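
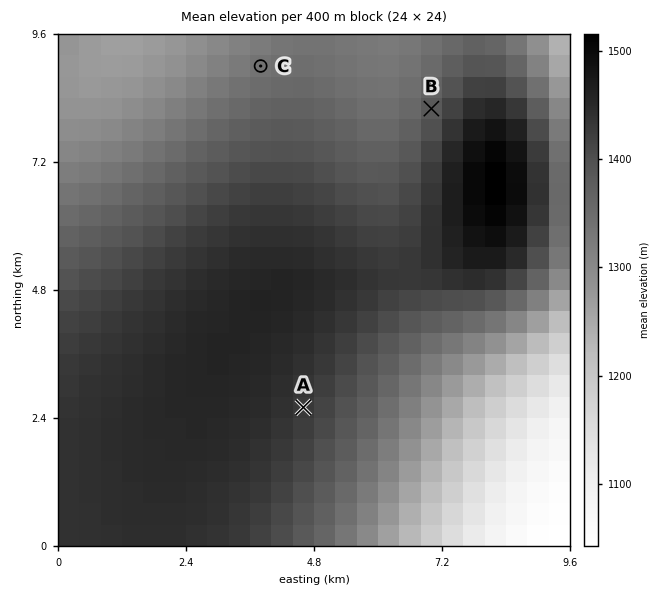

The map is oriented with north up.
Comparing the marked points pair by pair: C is below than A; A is above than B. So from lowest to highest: C B A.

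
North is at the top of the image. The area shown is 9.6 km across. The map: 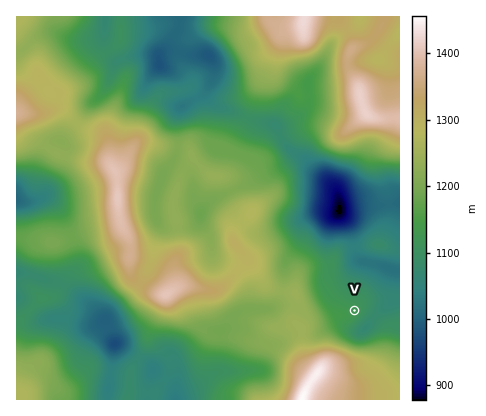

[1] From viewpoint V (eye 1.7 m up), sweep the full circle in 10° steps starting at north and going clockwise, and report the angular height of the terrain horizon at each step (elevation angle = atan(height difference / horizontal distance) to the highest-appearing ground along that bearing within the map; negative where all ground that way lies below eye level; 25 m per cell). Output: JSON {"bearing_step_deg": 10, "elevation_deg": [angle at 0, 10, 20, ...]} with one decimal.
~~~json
{"bearing_step_deg": 10, "elevation_deg": [3.1, 3.2, -1.4, -1.7, -2.4, -3.2, -3.4, -3.0, -3.0, -2.4, -1.6, -1.3, -0.3, 2.4, 4.1, 5.5, 6.7, 7.7, 8.8, 10.2, 11.2, 11.6, 9.3, 6.6, 5.2, 5.7, 5.7, 5.4, 5.0, 4.5, 3.6, 2.5, 2.1, 1.0, 1.3, 2.4]}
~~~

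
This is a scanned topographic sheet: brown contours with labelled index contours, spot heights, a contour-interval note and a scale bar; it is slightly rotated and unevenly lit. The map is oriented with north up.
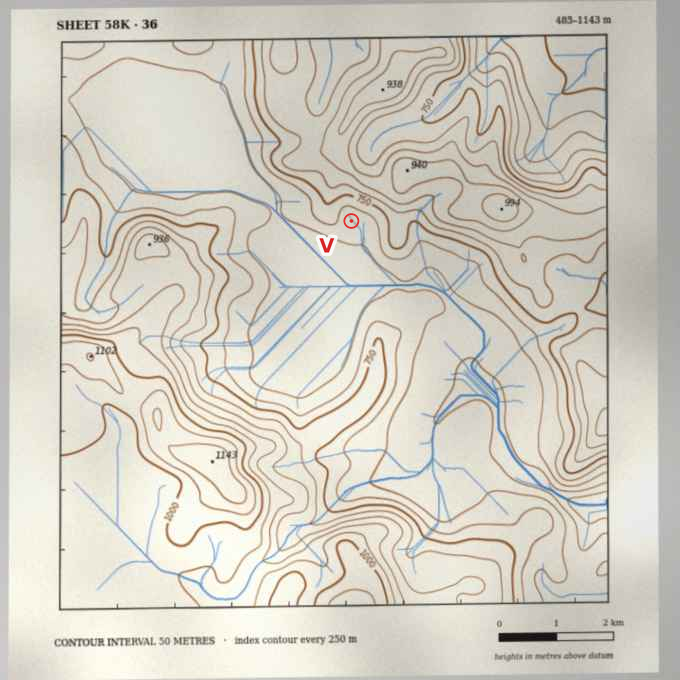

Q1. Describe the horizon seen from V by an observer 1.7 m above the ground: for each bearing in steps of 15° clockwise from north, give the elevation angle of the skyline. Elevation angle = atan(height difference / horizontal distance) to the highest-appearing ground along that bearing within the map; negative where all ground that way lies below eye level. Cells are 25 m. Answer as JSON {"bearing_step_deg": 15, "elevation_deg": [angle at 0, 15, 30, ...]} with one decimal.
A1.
{"bearing_step_deg": 15, "elevation_deg": [12.8, 15.0, 15.3, 14.5, 13.7, 10.1, 7.4, 7.1, 5.7, 1.7, 0.4, 2.0, 3.6, 2.9, 5.7, 5.2, 4.5, 4.4, 6.2, 7.9, 8.5, 9.3, 11.0, 11.0]}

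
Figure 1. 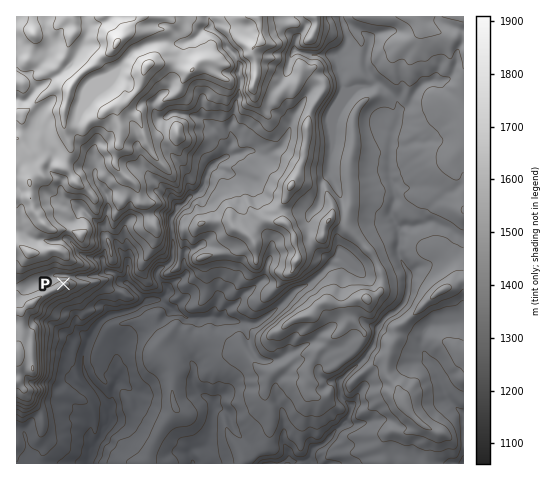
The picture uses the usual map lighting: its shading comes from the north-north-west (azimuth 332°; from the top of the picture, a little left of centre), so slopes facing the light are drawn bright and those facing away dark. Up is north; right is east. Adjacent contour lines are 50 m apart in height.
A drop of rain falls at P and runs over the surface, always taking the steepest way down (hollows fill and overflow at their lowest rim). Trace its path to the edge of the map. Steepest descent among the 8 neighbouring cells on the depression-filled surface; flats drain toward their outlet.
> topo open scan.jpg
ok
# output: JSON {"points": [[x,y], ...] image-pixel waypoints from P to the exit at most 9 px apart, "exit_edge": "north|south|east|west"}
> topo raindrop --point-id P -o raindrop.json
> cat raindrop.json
{"points": [[63, 284], [64, 276], [74, 277], [83, 277], [92, 276], [102, 274], [111, 272], [119, 279], [127, 284], [137, 292], [145, 301], [136, 308], [126, 312], [117, 314], [108, 316], [98, 323], [92, 333], [88, 342], [84, 351], [83, 361], [84, 370], [88, 379], [96, 389], [103, 398], [109, 407], [110, 417], [106, 426], [102, 435], [95, 445], [92, 454], [88, 463]], "exit_edge": "south"}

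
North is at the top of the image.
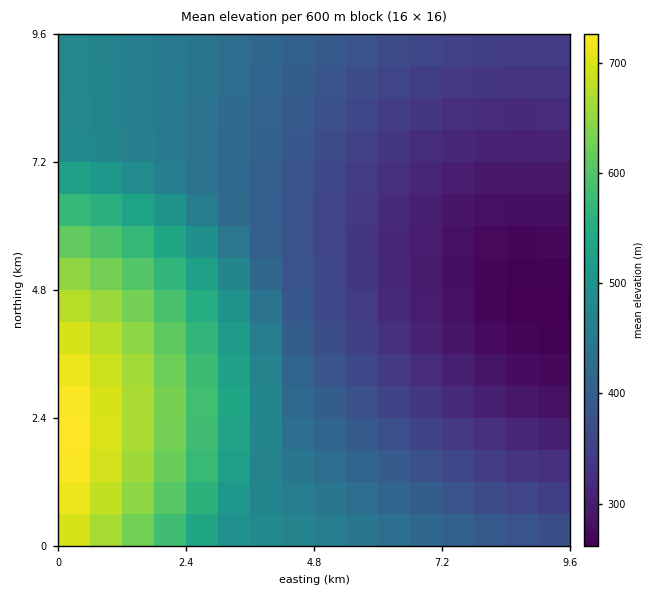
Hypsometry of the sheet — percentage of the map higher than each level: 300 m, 87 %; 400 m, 51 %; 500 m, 24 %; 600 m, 13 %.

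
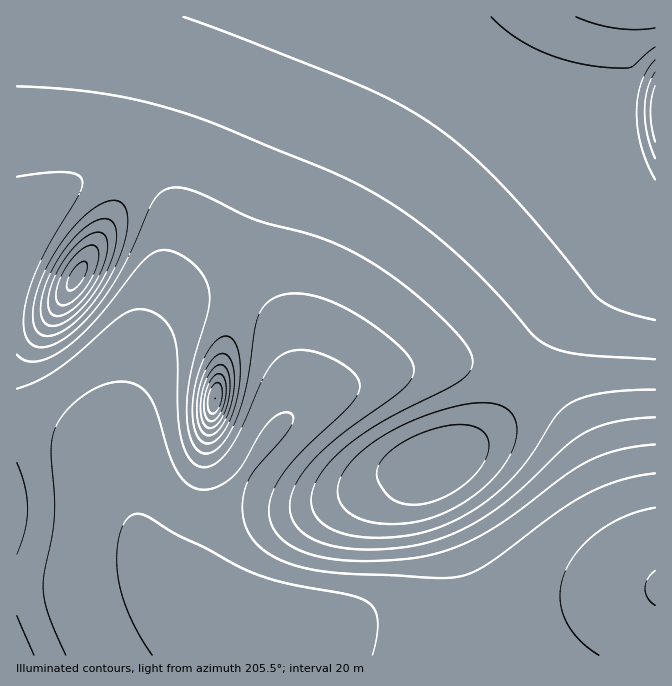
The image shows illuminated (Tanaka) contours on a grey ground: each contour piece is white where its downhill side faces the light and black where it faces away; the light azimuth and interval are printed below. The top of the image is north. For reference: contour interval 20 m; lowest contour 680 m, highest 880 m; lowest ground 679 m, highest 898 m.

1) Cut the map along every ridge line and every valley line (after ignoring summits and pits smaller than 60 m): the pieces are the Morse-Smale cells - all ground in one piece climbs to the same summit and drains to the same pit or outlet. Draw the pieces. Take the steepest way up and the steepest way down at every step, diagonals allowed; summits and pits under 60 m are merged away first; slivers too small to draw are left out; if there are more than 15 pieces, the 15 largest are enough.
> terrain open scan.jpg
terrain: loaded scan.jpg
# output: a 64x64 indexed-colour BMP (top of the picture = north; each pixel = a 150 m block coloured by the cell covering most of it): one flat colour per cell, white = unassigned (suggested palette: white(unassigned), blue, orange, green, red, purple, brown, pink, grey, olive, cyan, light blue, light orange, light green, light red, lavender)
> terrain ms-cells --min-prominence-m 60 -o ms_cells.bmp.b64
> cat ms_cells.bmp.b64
<image width="64" height="64" href="data:image/bmp;base64,Qk12CAAAAAAAAHYAAAAoAAAAQAAAAEAAAAABAAQAAAAAAAAIAAATCwAAEwsAABAAAAAAAAAA////ALR3HwAOf/8ALKAsACgn1gC9Z5QAS1aMAMJ34wB/f38AIr28AM++FwDox64AeLv/AIrfmACWmP8A1bDFABERERERERERERERERERERERERERERERERERERERERERERERERERERERERERERERERERERERERERERERERERERERERERERERERERERERERERERERERERERERERERERERERERERERERERERERERERERERERERERERERERERERERERERERERERERERERERERERERERERERERERERERERERERERERERERERERERERERERERERERERERERERERERERERERERERERERERExEREREREREREREREREREREREREREREREREREREREREzEREREREREREREREREREREREREREREREREREREREREzMREREREREREREREREREREREREREREREREREREREREzMxEREREREREREREREREREREREREREREREREREREREzMzERERERERERERERERERERERERERERERERERERERETMzMRERERERERERERERERERERERERERERERERERERETMzMzERERERERERERERERERERERERERERERERERERERMzMzMxEREREREREREREREREREREREREREREREREREREzMzMzEREREREREREREREREREREREREREREREREREREzMzMzMxERERERERERERERERERERERERERERERERERETMzMzMzMRERERERERERERERERERERERERERERERERESMzMzMzMxERERERERERERERERERERERERERERERERERIzMzMzMzMRERERERERERERERERERERERERERERERERIjMzMzMzMzERERERERERERERERERERERERERERERERIiMzMzMzMzMRERERERERERERERERERERERERERERESIiIzMzMzMzMzEREREREREREREREREREREREREREREiIiIjMzMzMzMzMxEREREREREREREREREREREREREiIiIiIiMzMzMzMzMzMRERERERERERERERERERERERESIiIiIiIzMzMzMzMzMzERERERERERERERERERERERERIiIiIiIjMzMzMzMzMzMREREREREREREREREREREREREiIiIiIiMzMzMzMzMzMxERERERERERERERERERERERESIiIiIiIzMzMzMzMzMzERERERERERERERERERERERERIiIiIiIiMzMzMzMzMzMREREREREREREREREREREREREiIiIiIiIzMzMzMzMzMxERERERERERERERERERERERESIiIiIiIhMzMzMzMzMxERERERERERERERERERERERERIiIiIiIiEzMzMzMzMzEREREREREREREREREREREREREiIiIiIiIhMzMzMzMzMRERERERERERERERERERERERESIiIiIiIiEzMzMzMzMRERERERERERERERERERERERERIiIiIiIiIRMzMzMzMREREREREREREREREREREREREREiIiIiIiIiERMzMzMRERERERERERERERERERERERERESIiIiIiIiIRERERERERERERERERERERERERERERERERIiIiIiIiIhEREREREREREREREREREREREREREREREREiIiIiIiIiIRERERERERERERERERERERERERERERERESIiIiIiIiIhERERERERERERERERERERERERERERERERIiIiIiIiIiERERERERERERERERERERERERERERERERESIiIiIiIiIREREREREREREREREREREREREREREREREREiIiIiIiIhERERERERERERERERERERERERERERERERESIiIiIiIiEREREREREREREREREREREREREREREREREREiIiIiIiIRERERERERERERERERERERERERERERERERERIiIiIiIhERERERERERERERERERERERERERERERERERESIiIiIiEREREREREREREREREREREREREREREREREREREiIiIiEREREREREREREREREREREREREREREREREREREREiIiERERERERERERERERERERERERERERERERERERERERERERERERERERERERERERERERERERERERERERERERERERERERERERERERERERERERERERERERERERERERERERERERERERERERERERERERERERERERERERERERERERERERERERERERERERERERERERERERERERERERERERERERERERERERERERERERERERERERERERERERERERERERERERERERERERERERERERERERERERERERERERERERERERERERERERERERERERERERERERERERERERERERERERERERERERERERERERERERERERERERERERERERERERERERERERERERERERERERERERERERERERERERERERERERERERERERERERERERERERERERERERERERERERERERERERERERERERERERERERERERERERERERERERERERERERERERERERERERERERERERERERERERERERERERERERERERERERERERERERERERERERERERERERERERERERERERERERERERERERERERERERERERERERERERERERERERERERERERERERERERERERERERERERERERERERERERERERERERER"/>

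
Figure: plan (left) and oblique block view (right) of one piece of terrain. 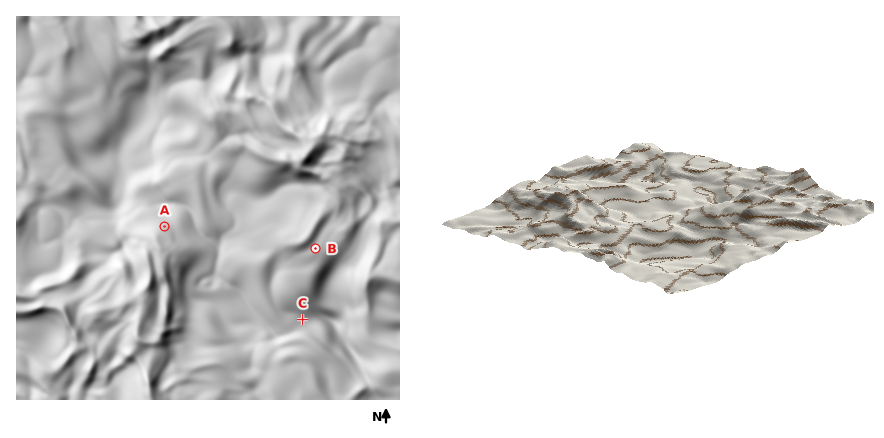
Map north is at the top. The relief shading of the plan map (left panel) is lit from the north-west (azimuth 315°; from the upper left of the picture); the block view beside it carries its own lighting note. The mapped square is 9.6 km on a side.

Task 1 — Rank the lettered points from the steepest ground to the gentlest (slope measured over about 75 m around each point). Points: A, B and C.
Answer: A C B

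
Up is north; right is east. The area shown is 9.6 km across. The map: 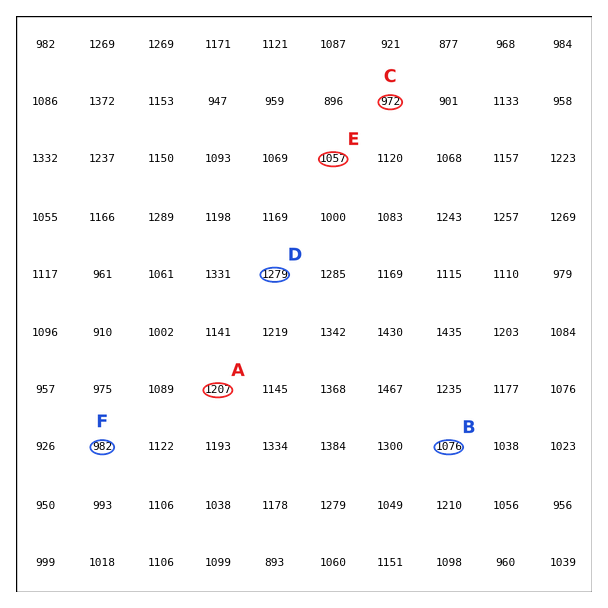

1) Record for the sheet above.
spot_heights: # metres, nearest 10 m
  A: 1210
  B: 1080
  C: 970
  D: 1280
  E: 1060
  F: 980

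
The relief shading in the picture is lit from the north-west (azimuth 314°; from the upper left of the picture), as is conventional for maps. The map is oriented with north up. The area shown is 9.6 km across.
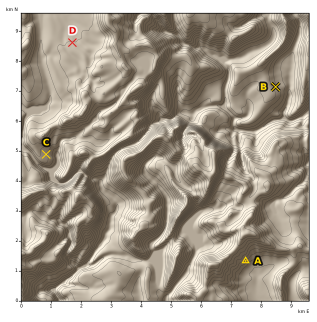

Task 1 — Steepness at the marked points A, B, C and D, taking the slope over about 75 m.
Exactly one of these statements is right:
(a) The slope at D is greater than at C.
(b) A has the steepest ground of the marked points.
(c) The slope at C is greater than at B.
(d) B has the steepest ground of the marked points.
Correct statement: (b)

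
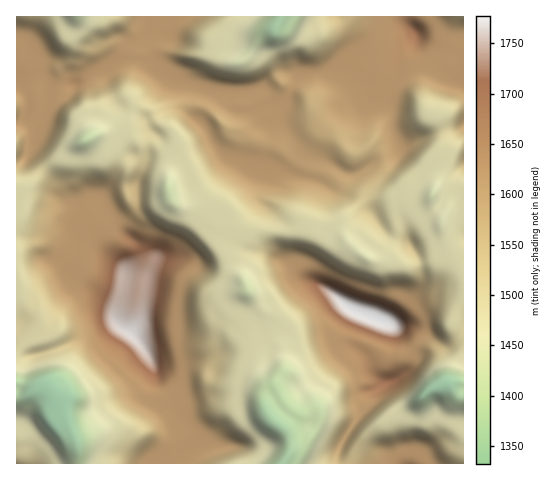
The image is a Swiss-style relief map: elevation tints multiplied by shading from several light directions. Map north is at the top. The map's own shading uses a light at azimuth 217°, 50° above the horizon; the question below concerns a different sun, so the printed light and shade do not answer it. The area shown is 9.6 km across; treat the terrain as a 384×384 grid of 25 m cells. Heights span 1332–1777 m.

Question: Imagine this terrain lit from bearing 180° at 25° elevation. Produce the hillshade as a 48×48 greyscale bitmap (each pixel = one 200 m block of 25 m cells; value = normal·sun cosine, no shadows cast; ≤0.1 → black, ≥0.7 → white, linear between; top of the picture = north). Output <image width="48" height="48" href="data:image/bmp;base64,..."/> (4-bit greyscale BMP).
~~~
<image width="48" height="48" href="data:image/bmp;base64,Qk32BAAAAAAAAHYAAAAoAAAAMAAAADAAAAABAAQAAAAAAIAEAAATCwAAEwsAABAAAAAAAAAAAAAAABEREQAiIiIAMzMzAERERABVVVUAZmZmAHd3dwCIiIgAmZmZAKqqqgC7u7sAzMzMAN3d3QDu7u4A////AGZmQ0VndkV4iImt/+qsuGRoqWVnd3h0RWZmNFZndkRniImbzLmamHVWmnVUVmZVZndjJoh3dmRXiIiHZVZUaJdUWqYyIiIlZ4dCV5qYh4iIiIhlMkUzaYhlN7pUMhE1Z2U1eJqpmry5iIdTNXVHmYh2Vb24ZkRWZjNXiIiZrNypiIdlZ3aKmZiHd5zsqFNFQzNoiHeJvLqYiId4iIipmrqpiJrf63MiI3d4mZmZqpmqiIZ4iIqpmqu6iIm+/9lDRryqq8usuprLmId4iIq6mJqruYiKzu65id7u3cvNuqzLmIiZmIq7mJm92ohlaM7u7c3//czbqry5iIiZmYmrupm9yZhmVYzv/Zms3cy6q7uXeHd3iImaupq7mZh4iIrNyod3isuazLl3eHd2eIiJmYqpiIiry5m6mZh3Z5mbzKh3eIdmeIiIiImYmbzu7KmWaIiJmJmruYiHiIZneIiIiJqZve7cuZh2Z3iJu6mZh3eIiHZ3iIiIibub3duXVGd4h3iay6mHd3eJiHeIh3eInNu8yoZCE2d5mHiau5h2eIeJmIiIh2aJvdvLhCEBNnd4mImrqYh2eIiJmJqYh3iay6umIAABREVniIq6mId3eIiJmazJiZqbuYdSAAABESRFeIq6iIh3d4iJqqu5iaqbmHUxAAEjM1VWeImZiIiHVWd4mphniaqph2UgEkV3eJd3iIdniIiGRFZmZ2Q3iJiFQzESVnmZmqiIiIdneIiGVWQzMyFYiIdjERFGiJmamXeIiHd3iIiHdlMxABR4iIh2VVaIiZmqh1eHiHZ4iIiIhkQgAUeIiJmpmIiZmaqod2eHiId4iIiIhlUiNXiIiKvLmZq7qqqHh3iJiId4h4iIdWZVV4iImry7u8zN3Kh3iId5mIdndmd3Znh3eJiJq8u83dzMzLmZiIh4mJhmVURVVniImYibzcu7zMuqqru7qYmYmcuFQzIiRleKqYms3KmZmZmYmau8y5mpit22REMzRmaZqYm8upiIiIiIh3mq3bmZiq3KdlVmZ3aJmIq6mIiHeIiHZmaJvMqYh3rMp1Rnd3eJiJu4d3d4iId2eId4mrypl5ibuYdnh3iZiKuXZ3iImHd3iamIh3mpq7iKuauYiImImsuGeImZmHd4mqqphkRom5iJqZu6mIiJvMl3mZmIiHeJqqqph1Vnd3iIrLqpmYibzJeKqZiIiIiJmZmZiHiIhoiIrezLqYm8ypiamIiIiIiImYiIiZq8y5iIi+7tuqvMupmYiIiHeJqZmIiIib3e7YiIiKzN3d26mYh1QzRneKqpmIiIic3cuoiIdmiazdyoiGQhAAAld4mYiIiIiaupiIiIdUVomqmIdTESMzIjRVVniIiIiZmIiIiHUzRWeIiIdlRXiHVCERI0eIiIiamIiIiFMzRVZ4iImpiImYZBESMzVniIibqYiHdkRmREVoiImqqYiIdCI1dlVWeIiamIh1REd1VDNHiIiby6mJmHVVeIdmd4iHaIZSI1dkVlM2iIib3bmau5dkeZhmZ4h0R3Uw=="/>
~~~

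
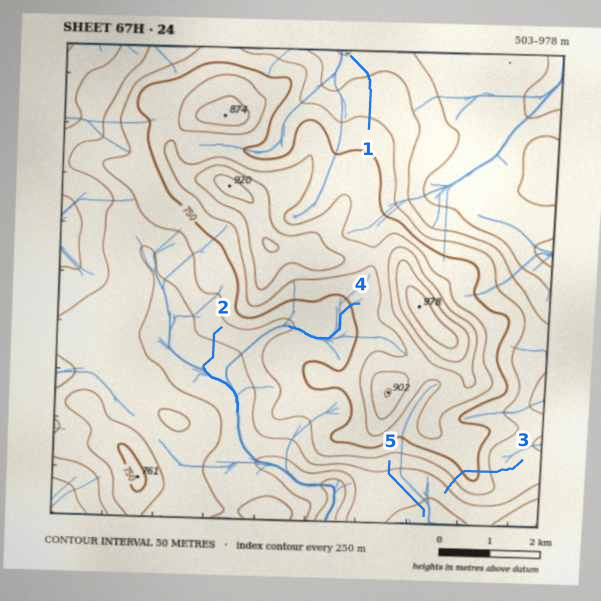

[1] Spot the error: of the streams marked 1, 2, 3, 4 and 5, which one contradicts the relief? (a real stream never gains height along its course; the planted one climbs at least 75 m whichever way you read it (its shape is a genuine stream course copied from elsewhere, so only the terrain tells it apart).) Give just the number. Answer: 3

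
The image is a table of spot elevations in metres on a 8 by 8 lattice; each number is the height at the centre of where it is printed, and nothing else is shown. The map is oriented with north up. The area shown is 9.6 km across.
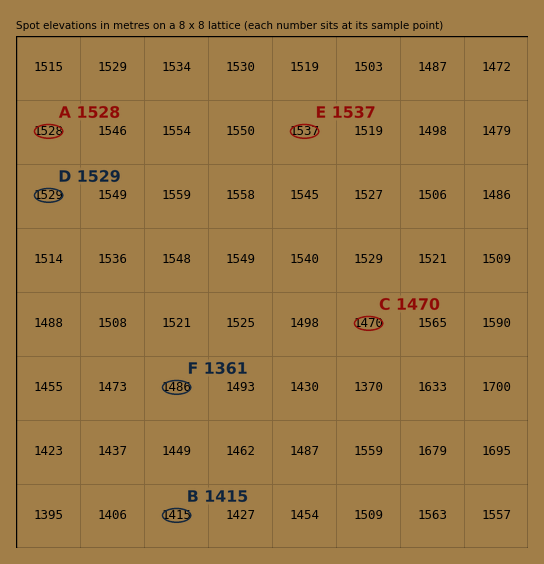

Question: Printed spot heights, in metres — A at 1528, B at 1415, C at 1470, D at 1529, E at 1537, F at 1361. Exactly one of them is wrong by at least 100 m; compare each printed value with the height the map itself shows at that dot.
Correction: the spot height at F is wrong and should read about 1486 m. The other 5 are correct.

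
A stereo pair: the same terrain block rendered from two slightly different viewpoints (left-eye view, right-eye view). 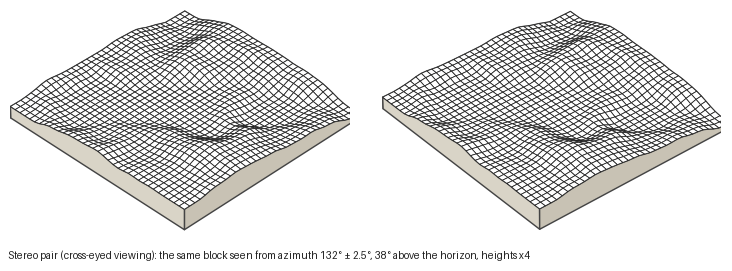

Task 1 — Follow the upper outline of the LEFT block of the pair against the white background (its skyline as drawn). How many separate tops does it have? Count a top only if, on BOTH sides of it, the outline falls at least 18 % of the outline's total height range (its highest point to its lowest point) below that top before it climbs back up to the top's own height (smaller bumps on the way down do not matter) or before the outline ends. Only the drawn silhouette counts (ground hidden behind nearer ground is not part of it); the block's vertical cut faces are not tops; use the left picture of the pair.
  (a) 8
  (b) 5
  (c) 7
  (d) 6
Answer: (b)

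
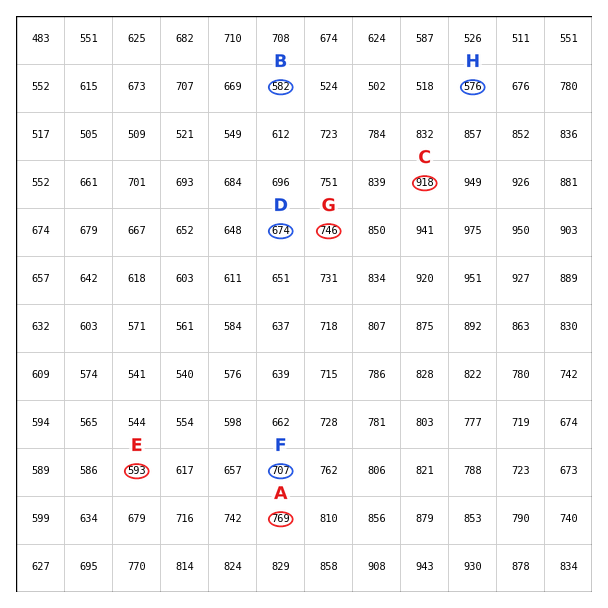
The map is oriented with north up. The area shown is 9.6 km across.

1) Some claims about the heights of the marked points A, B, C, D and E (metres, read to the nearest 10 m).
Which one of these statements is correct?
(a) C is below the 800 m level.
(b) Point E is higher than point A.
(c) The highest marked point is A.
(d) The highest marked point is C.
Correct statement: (d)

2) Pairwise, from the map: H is lower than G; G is higher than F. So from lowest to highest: H F G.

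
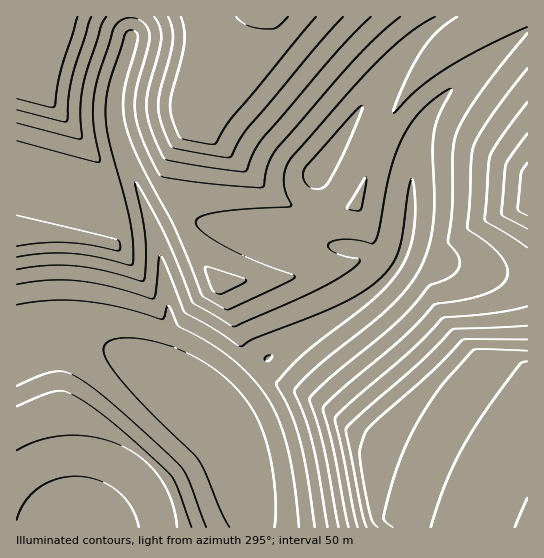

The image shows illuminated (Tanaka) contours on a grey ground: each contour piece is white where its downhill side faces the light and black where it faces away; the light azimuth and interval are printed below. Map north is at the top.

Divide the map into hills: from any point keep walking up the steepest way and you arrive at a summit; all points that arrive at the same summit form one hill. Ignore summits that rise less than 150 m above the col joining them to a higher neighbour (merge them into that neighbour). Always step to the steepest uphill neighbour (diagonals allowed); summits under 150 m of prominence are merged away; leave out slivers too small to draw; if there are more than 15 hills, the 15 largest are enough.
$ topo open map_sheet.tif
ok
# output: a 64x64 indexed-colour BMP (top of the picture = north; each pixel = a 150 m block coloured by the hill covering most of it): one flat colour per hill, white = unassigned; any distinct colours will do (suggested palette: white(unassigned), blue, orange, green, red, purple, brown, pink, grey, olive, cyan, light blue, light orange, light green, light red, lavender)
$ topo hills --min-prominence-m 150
<image width="64" height="64" href="data:image/bmp;base64,Qk12CAAAAAAAAHYAAAAoAAAAQAAAAEAAAAABAAQAAAAAAAAIAAATCwAAEwsAABAAAAAAAAAA////ALR3HwAOf/8ALKAsACgn1gC9Z5QAS1aMAMJ34wB/f38AIr28AM++FwDox64AeLv/AIrfmACWmP8A1bDFABEREREREREREREREREREREREREREREREREREREREREREREREREREREREREREREREREREREREREREREREREREREREREREREREREREREREREREREREREREREREREREREREREREREREREREREREREREREREREREREREREREREREREREREREREREREREREREREREREREREREREREREREREREREREREREREREREREREREREREREREREREREREREREREREREREREREREREREREREREREREREREREREREREREREREREREREREREREREREREREREREREREREREREREREREREREREREREREREREREREREREREREREREREREREREREREREREREREREREREREREREREREREREREREREREREREREREREREREREREREREREREREREREREREREREREREREREREREREREREREREREREREREREREREREREREREREREREREREREREREREREREREREREREREREREREREREREREREREREREREREREREREREREREREREREREREREREREREREREREREREREREREREREREREREREREREREREREREREREREREREREREREREREREREREiERERERERERERERERERERERERERERERERERERERERIiIhERERERERERERERERERERERERERERERERERERERIiIiIRERERERERERERERERERERERERERERERERERERIiIiIiERERERERERERERERERERERERERERERERERESIiIiIiIiEREREREREREREREREREREREREREREREREiIiIiIiIiIhEREREREREREREREREREREREREREREREiIiIiIiIiIiIRERERERERERERERERERERERERERERIiIiIiIiIiIiIiEREREREREREREREREREREiEREREiIiIiIiIiIiIiIiIiERERERERERERERERERESIiIiIiIiIiIiIiIiIiIiIiIiERERERERERERERERERIiIiIiIiIiIiIiIiIiIiIiIiIiEREREREREREREREREiIiIiIiIiIiIiIiIiIiIiIiIiIhERERERERERERERESIiIiIiIiIiIiIiIiIiIiIiIiIiIhERERERERERERERIiIiIiIiIiIiIiIiIiIiIiIiIiIiIREREREREREREREiIiIiIiIiIiIiIiIiIiIiIiIiIiIiIRERERERERERESIiIiIiIiIiIiIiIiIiIiIiIiIiIiIiERERERERERERIiIiIiIiIiIiIiIiIiIiIiIiIiIiIiIhEREREREREREiIiIiIiIiIiIiIiIiIiIiIiIiIiIiIhERERERERERESIiIiIiIiIiIiIiIiIiIiIiIiIiIiIhERERERERERERIiIiIiIiIiIiIiIiIiIiIiIiIiIiIhEREREREREREREiIiIiIiIiIiIiIiIiIiIiIiIiIRERERERERERERERESIiIiIiIiIiIiIiIiIiIiIiIiIRERERERERERERERERIiIiIiIiIiIiIiIiIiIiIiIiIhEREREREREREREREREiIiIiIiIiIiIiIiIiIiIiIiIiERERERERERERERERESIiIiIiIiIiIiIiIiIiIiIiIiIRERERERERERERERERIiIiIiIiIiIiIiIiIiIiIiIiIhEREREREREREREREREiIiIiIzMzMiIiIiIiIiIiIiIiERERERERERERERERESIiIzMzMzMyIiIiIiIiIiIiIiIRERERERERERERERERIzMzMzMzMzIiIiIiIiIiIiIiIhEREREREREREREREREzMzMzMzMzIiIiIiIiIiIiIiIhERERERERERERERERETMzMzMzMzMiIiIiIiIiIiIiIiIRERERERERERERERERMzMzMzMzMyIiIiIiIiIiIiIiIiEREREREREREREREREzMzMzMzMyIiIiIiIiIiIiIiIiIhERERERERERERERETMzMzMzMzIiIiIiIiIiIiIiIiIiERERERERERERERERMzMzMzMzMiIiIiIiIiIiIiIiIiIhEREREREREREREREzMzMzMzMiIiIiIiIiIiIiIiIiIiIRERERERERERERETMzMzMzMyIiIiIiIiIiIiIiIiIiIhERERERERERERERMzMzMzMzIiIiIiIiIiIiIiIiIiIiIREREREREREREREzMzMzMzMiIiIiIiIiIiIiIiIiIiIiERERERERERERETMzMzMzMyIiIiIiIiIiIiIiIiIiIiIhERERERERERERMzMzMzMzMiIiIiIiIiIiIiIiIiIiIiEREREREREREREzMzMzMzMyIiIiIiIiIiIiIiIiIiIiIhERERERERERETMzMzMzMzIiIiIiIiIiIiIiIiIiIiIiIRERERERERERMzMzMzMzMyIiIiIiIiIiIiIiIiIiIiIiEREREREREREzMzMzMzMzIiIiIiIiIiIiIiIiIiIiIiIRERERERERETMzMzMzMzMiIiIiIiIiIiIiIiIiIiIiIiERERERERERMzMzMzMzMyIiIiIiIiIiIiIiIiIiIiIiIhEREREREREzMzMzMzMzIiIiIiIiIiIiIiIiIiIiIiIiIhERERERETMzMzMzMzMiIiIiIiIiIiIiIiIiIiIiIiIiIRERERER"/>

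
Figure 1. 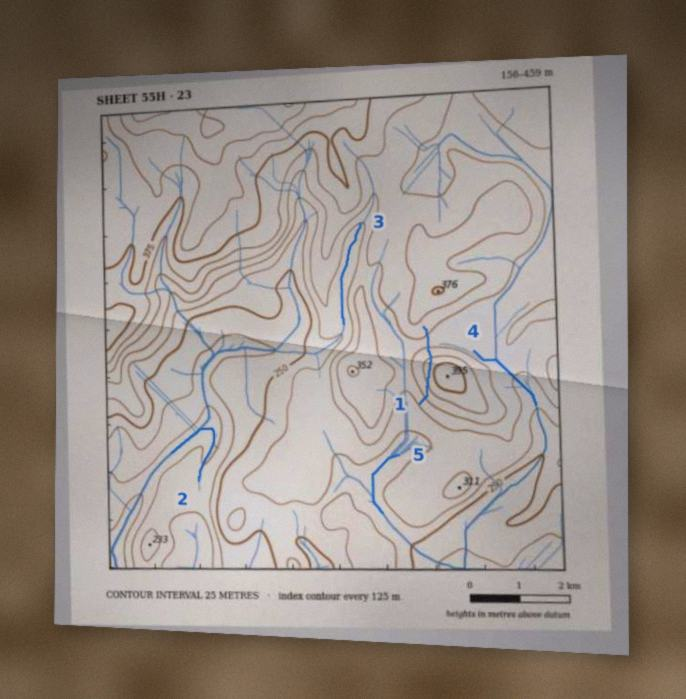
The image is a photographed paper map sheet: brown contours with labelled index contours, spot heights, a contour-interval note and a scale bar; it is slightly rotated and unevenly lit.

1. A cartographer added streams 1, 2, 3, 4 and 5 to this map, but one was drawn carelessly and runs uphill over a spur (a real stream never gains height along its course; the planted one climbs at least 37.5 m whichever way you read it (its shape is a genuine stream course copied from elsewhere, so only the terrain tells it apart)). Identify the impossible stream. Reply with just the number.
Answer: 1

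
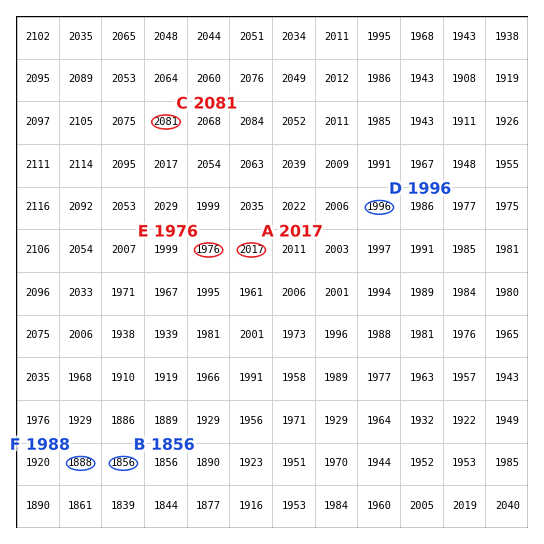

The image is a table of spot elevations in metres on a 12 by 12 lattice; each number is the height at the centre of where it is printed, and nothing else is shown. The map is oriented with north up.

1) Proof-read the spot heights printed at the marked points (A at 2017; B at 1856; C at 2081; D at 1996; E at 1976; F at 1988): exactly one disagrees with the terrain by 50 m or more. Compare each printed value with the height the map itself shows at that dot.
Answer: F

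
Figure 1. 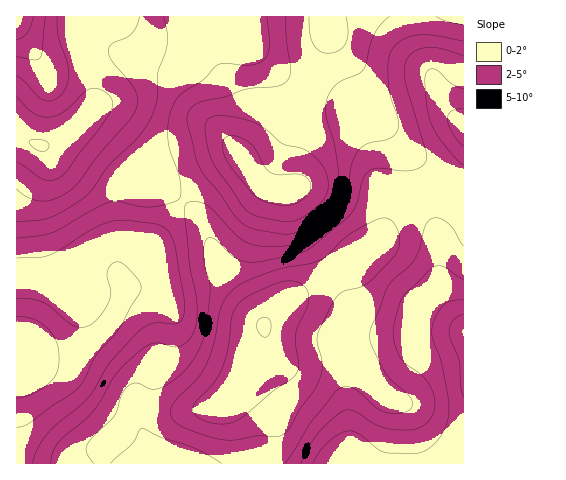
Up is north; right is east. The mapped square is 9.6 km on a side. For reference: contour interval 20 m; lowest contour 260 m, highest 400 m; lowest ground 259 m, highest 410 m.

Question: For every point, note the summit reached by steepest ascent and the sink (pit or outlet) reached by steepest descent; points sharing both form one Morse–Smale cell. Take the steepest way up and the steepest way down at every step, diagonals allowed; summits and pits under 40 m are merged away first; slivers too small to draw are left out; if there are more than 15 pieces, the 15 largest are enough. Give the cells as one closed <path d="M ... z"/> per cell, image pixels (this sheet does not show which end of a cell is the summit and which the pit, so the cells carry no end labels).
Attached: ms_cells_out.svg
<path d="M183 202l-8 9-32 48-17 17-3 4 1 15-2 6-13 24-11 11-15 9-21 6-23 1-10-6 0 19-8 8-5 2 1 89 256-1 2-18-1-21-6-13-21-26 1-9 14-16 4-9-2-24-46-64-18-43z"/><path d="M426 192l-17 6-16 9-4 4-9 30-16 15-79 46-21 21 2 28-4 9-14 16-1 9 21 26 5 9 2 11-2 33 178-1 4-17 9-16 0-103-18-23-6-16-3-54z"/><path d="M327 16l-114 0-25 13-17 5-28-2-10-4-11-12-42 0-2 2 0 20 15 58-2 13-11 11 12 4 20 16 17 18 21 27 12 3 19 12 2 0 26-25 28-18 7 3 8 14 13 14 11 3 15-1 7-7 8-26 8-10 11-6 45-13 12-8-2-12-13-26-33-41-5-13z"/><path d="M85 121l-4 0-17 14-19 11-29-9 1 237 4-1 9-11 0-13-3-6 6 7 6 2 30-2 19-7 21-18 15-30-1-15 3-4 17-17 40-58-21-13-12-3-30-37-15-14z"/><path d="M382 121l-12 7-45 13-11 6-8 10-8 26-7 7-15 1-11-3-13-14-8-14-7-3-34 22-20 22 17 19 18 43 22 28 24 35 4-7 17-17 79-46 16-15 9-30 4-4 16-9 18-6-10-27z"/><path d="M463 16l-135 1 1 11 5 13 33 41 13 26 2 15 35 42 10 27 14-3 23-1z"/><path d="M78 16l-62 1 1 119 23 10 8-2 21-12 22-23 2-13-15-58z"/><path d="M460 188l-26 2-7 4 10 40 3 54 6 16 17 22 1-137z"/><path d="M211 16l-89 1 11 11 10 4 28 2 25-9z"/><path d="M463 430l-8 16-3 18 12-1z"/>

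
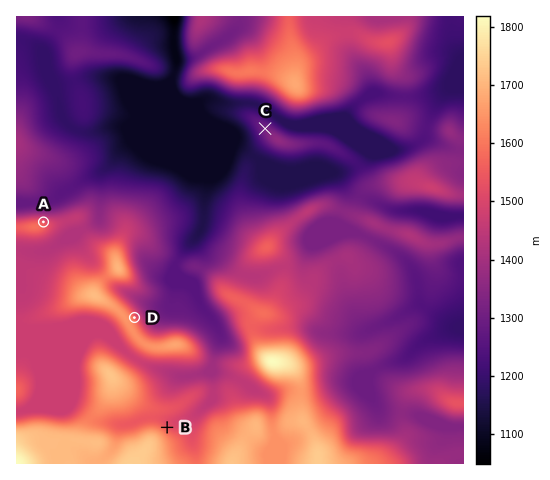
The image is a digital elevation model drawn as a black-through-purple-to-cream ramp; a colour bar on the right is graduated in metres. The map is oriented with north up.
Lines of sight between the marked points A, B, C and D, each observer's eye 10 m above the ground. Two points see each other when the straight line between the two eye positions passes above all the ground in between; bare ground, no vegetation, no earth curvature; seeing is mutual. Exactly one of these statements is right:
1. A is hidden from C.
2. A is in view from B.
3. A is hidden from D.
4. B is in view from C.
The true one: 3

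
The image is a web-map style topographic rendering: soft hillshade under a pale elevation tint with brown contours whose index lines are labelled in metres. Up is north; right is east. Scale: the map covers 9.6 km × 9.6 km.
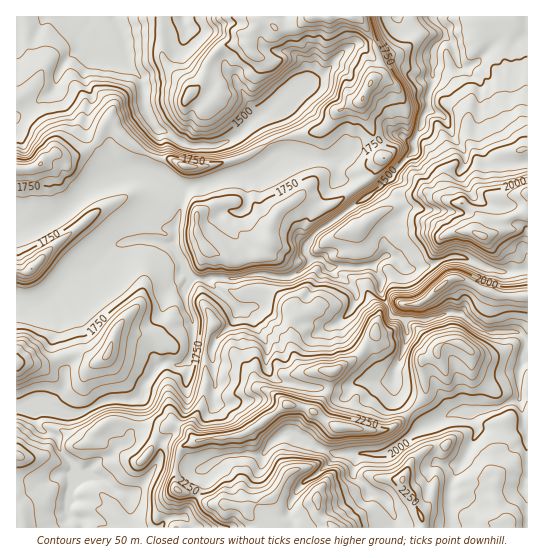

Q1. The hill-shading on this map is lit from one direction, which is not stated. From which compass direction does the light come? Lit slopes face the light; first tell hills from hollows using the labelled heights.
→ NW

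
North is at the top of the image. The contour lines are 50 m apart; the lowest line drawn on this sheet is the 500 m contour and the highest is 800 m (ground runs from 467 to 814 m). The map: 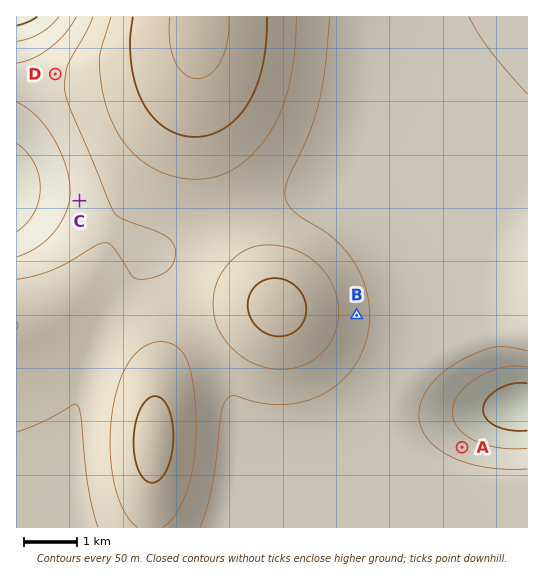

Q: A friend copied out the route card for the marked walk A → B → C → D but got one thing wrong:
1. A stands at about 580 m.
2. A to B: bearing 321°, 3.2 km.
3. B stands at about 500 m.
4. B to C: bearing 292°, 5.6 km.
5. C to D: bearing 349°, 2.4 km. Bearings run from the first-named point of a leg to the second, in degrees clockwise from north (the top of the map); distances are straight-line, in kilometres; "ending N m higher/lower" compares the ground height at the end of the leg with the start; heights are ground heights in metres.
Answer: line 3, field height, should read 670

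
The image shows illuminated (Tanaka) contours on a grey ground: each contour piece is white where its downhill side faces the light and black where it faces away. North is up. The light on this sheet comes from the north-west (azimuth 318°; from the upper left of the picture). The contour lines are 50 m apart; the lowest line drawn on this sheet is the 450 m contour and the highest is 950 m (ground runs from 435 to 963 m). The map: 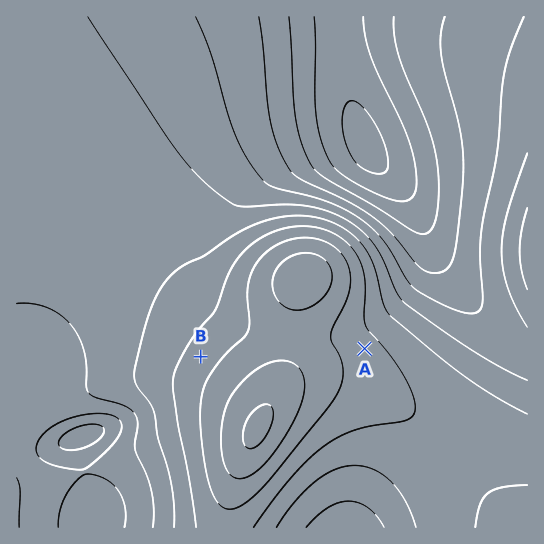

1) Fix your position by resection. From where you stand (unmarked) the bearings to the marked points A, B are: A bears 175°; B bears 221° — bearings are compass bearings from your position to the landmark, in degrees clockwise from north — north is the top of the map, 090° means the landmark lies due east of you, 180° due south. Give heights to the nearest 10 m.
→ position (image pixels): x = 350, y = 185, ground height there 520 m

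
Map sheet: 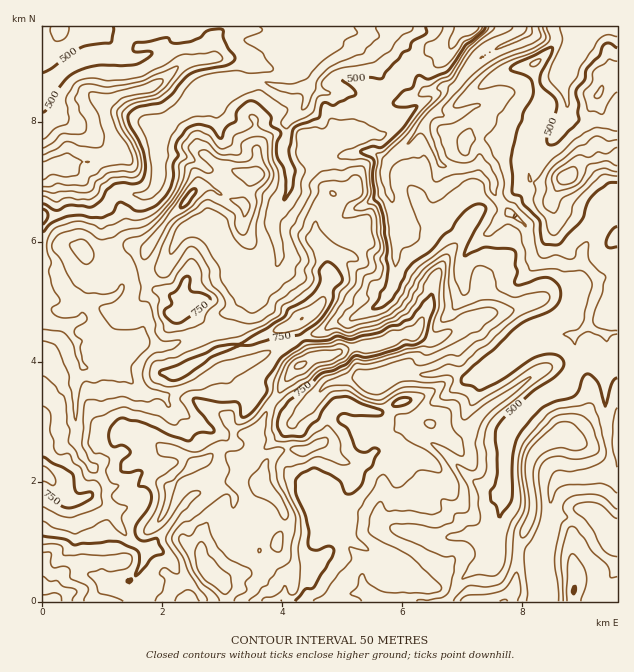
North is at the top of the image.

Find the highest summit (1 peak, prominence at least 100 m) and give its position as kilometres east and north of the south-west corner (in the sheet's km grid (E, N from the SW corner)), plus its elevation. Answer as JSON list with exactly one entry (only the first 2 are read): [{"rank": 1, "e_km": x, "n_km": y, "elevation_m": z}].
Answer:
[{"rank": 1, "e_km": 2.81, "n_km": 0.46, "elevation_m": 990}]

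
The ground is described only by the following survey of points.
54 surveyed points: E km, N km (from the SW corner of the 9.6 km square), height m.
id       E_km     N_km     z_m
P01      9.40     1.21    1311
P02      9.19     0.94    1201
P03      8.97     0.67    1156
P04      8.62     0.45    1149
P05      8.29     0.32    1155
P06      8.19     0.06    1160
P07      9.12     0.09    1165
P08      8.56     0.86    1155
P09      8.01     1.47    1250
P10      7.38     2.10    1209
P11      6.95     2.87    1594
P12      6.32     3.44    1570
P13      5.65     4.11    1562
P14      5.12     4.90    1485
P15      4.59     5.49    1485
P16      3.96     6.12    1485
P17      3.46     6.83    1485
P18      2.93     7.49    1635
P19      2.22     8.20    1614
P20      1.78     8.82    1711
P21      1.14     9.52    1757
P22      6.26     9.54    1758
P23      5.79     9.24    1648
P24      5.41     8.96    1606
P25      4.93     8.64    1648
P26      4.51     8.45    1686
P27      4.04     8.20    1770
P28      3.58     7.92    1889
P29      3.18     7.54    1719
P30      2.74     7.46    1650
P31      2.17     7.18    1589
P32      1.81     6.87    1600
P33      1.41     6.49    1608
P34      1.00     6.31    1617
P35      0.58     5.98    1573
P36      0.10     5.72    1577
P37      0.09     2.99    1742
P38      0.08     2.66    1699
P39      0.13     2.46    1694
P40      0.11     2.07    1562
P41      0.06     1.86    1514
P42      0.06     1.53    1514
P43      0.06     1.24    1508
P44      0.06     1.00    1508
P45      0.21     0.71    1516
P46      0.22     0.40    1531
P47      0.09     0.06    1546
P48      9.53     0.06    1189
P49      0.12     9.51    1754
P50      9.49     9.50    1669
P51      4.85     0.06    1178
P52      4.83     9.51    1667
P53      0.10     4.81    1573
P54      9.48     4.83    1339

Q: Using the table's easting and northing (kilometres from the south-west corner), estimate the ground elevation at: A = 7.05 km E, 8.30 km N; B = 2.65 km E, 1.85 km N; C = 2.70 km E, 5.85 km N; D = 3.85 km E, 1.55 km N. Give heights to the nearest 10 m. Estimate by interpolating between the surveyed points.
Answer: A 1670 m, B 1530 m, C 1580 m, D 1340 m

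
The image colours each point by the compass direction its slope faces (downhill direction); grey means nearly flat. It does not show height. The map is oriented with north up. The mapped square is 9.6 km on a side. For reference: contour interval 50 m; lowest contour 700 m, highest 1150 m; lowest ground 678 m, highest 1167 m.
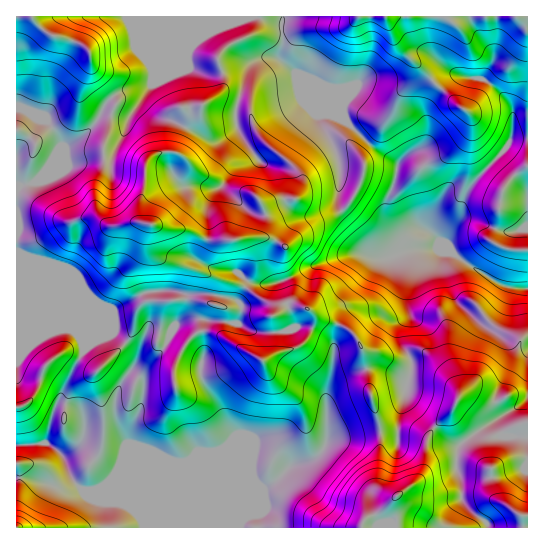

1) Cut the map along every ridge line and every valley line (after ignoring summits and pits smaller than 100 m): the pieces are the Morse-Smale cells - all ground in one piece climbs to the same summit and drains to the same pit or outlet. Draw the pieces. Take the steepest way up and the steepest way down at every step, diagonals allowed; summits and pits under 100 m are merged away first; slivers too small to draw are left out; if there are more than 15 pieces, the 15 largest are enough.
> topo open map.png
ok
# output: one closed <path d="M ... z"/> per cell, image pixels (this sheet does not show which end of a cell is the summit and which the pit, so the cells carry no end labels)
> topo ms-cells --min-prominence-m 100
<path d="M282 16l-33 0-22 7-21 10-14 12-4 10-21 21-18 11-20 2-14 6-10 10-12 21-10 10-16 9-12 12 6-12-12-22-24-14-9 0 0 336 13 0 17-2 7 4 8 7 10 23 12 14 11 0 5-3 167 0 25-23 18-4 9-5 9-14 0-49 7-13 11-5 24-7 16 1 22 11 2-3 3-12-12-26 0-12 9-14-2-16 5-26 0-16 7-6 19-1 8 4 5 0 18 13 33 20 23 4 3-2 0-148-17 0-11 16-25 26-11 16-7 21-13 16-1 10-17-13-8 0-9 4-4-2-14-15-4-11 1-10 7-15 2-17-28-21-68-68-21-17 3-12z"/><path d="M438 248l-19 1-7 6 0 16-5 26 2 16-9 14 0 12 12 26-4 14-23-10-16-1-24 7-11 5-7 13 0 49-9 14-9 5-18 4-25 23-167 0-4 3 28 12 8 5 9 9 5 11 382 0 1-239-26-4-33-20-18-13-5 0z"/><path d="M527 16l-244 0-2 7 2 24-3 12 21 17 68 68 28 21-2 17-8 20 1 11 7 10 12 12 11-4 8 0 16 12 2-9 13-16 7-21 11-16 25-26 11-16 17-1z"/><path d="M247 16l-230 0-1 91 9 2 24 14 11 18 1 6-2 6 8-8 16-9 10-10 12-21 10-10 14-6 20-2 18-11 21-21 4-10 10-9 16-9z"/><path d="M46 443l-30 3 1 82 127-1-4-10-17-14-29-12-13-2-10-12-10-23z"/>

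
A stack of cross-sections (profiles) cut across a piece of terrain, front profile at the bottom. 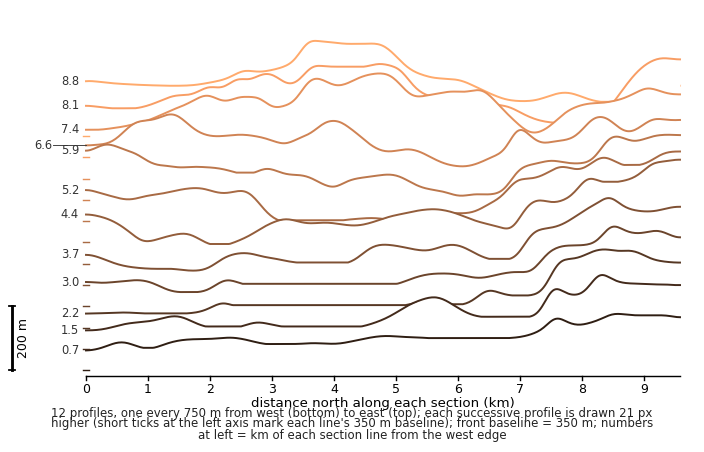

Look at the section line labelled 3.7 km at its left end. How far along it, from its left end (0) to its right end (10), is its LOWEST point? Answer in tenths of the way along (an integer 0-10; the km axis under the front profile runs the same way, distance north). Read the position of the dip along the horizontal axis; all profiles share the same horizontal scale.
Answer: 2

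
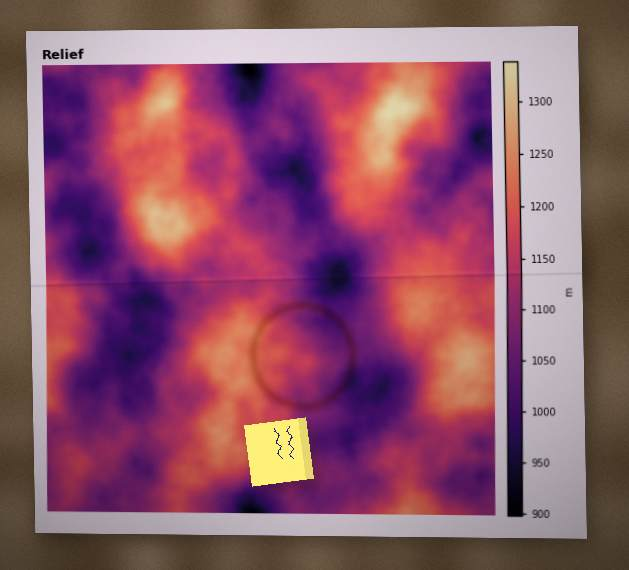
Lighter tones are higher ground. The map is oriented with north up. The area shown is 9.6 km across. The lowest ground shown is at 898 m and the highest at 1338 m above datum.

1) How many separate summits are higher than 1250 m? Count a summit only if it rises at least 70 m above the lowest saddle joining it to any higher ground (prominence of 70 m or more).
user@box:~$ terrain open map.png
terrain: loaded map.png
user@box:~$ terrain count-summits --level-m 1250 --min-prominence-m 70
5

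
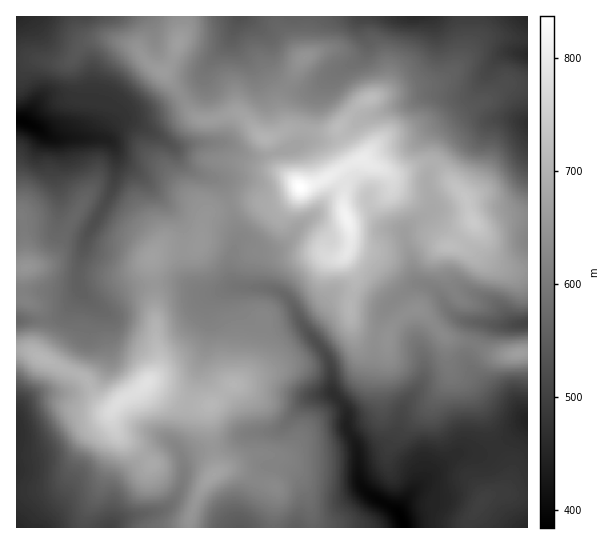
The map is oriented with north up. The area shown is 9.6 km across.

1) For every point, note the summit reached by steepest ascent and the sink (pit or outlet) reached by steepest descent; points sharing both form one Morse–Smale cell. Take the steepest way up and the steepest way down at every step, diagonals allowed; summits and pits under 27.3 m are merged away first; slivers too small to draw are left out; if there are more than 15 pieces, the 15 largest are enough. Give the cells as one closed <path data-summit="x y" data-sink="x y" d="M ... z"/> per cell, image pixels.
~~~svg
<path data-summit="301 187" data-sink="405 527" d="M345 293l-10 0-5 3-9 11-16 10-4 5 28 39 3 12 0 18 15 19 0 16 10 21 2 31 2 8-15 6-32-3-7-2-13-14-9-5-19-1-5 4-4 10 19 6 1 7-4 33 254 1 1-33-29-2 3-1 7-10 0-19-12-14-14-39-11-20-9-10-12-9-4-14-2-20-27-28-16 7-11 13-4 10-22-6-13-10-3-13 3-13z"/><path data-summit="147 383" data-sink="405 527" d="M230 207l-5 0-18 7-6 13 0 14-4 7-36 1-9 8 7 109-11 16 33 19 14 4 16 1-2 23 8 43 6-3 12 0 23 11 3-9 5-4 15 0 13 6 13 14 7 2 32 3 12-4 3-3-2-7-2-31-10-21 0-16-15-19 0-18-5-18-28-35-21 5-20 0-14-11-4-8-1-15 2-4-4 0-6-10 0-16 8-22 0-6z"/><path data-summit="147 383" data-sink="17 527" d="M19 349l-3 1 0 177 173 1 2-13 8-21 9-15 8-6-7-44 2-23-16-1-14-4-34-18-8 8-20 10-8 8-12-8-12-22-5-3-40-17-13-8z"/><path data-summit="147 383" data-sink="22 121" d="M130 121l-8 0-5 3-12 14 10 9 1 28-7 22-18 32-7 16-5 22 0 28-11 15-10 7-12 3-30 1 1 28 12 2 13 8 40 17 5 3 12 22 12 8 8-8 20-10 14-14 6-11-7-109 9-8 36-1 4-7 0-14 6-13 22-8-4-16-7-10-28-9-9-8-10-18-24-16z"/><path data-summit="178 43" data-sink="22 121" d="M185 16l-108 0-1 5 4 10 6 6 11 2-11 4-15 17-5 3-13 0-19-4-18 2 0 58 9 2 22 15 8 3 48 0 6-9 13-11 33-8 23-11 3-5-17-24 7-8 12-29 2-9z"/><path data-summit="26 267" data-sink="22 121" d="M21 120l-5 1 0 198 30 1 12-3 7-4 15-20-1-26 5-22 28-55 4-15 0-22-3-8-4-5-12-3-42 2z"/><path data-summit="301 187" data-sink="417 17" d="M462 16l-155 0 0 39-10 11-17 36 5 21-1 7 14-2 16 4 17 0 6-3 26-28 6-2 72-18 15-12 7-14 1-26z"/><path data-summit="301 187" data-sink="527 17" d="M527 16l-64 0 1 34-5 15-9 10-16 9-21 3-44 12-6 2-24 26 0 4 13 26 3 3 8-1 8 6 20 8 7 0 31-12 3-4 1-18 10-12 26-18 18-9 19-16 21 1z"/><path data-summit="473 222" data-sink="527 323" d="M434 163l-7 16 5 28-6 8-21 15 0 11 11 40 17 7 8 9 8 14 16 10 29 4 32-1 2-2 0-51-27-4-17-13-3-17-9-16-7-24z"/><path data-summit="301 187" data-sink="405 527" d="M338 128l-7 4-17 0-20-4-25 9-1 4 11 26 20 18 0 5-16 11-12 4-9-2-21 0-12 3 10 27 0 6-8 22 0 16 6 10 4 0-2 4 0 11 5 12 14 11 20 0 22-6-5-12-10-12-11-6-16-1-5-3 0-20 5-12 16-2 8-4 10-10 5-10 14-10 16-19 17-15-9-10 22-12-8-8z"/><path data-summit="301 187" data-sink="22 121" d="M182 97l-23 12-30 7-13 7 6-2 12 2 32 18 7 6 8 16 9 8 29 10 6 9 5 15 11-2 21 0 9 2 12-4 16-11 0-5-20-18-11-28-6-2-19-21-12-3-18 7-11 0-13-10z"/><path data-summit="301 187" data-sink="239 17" d="M275 16l-36 1-10 24-21 24-8 18-17 14 6 13 9 9 15 1 18-7 7 0 5 3 22 23 10-3 10-7-5-23 1-9 16-31 7-8-7-4-17-24z"/><path data-summit="473 222" data-sink="527 123" d="M511 119l-34 0-12 4-22 19-10 20 11 9 21 26 7 24 7 6 8 0 22-10 19 0 0-94z"/><path data-summit="347 219" data-sink="405 527" d="M343 184l-16 14-16 19-14 10-5 10-10 10-8 4-13 1-5 3-1 4-2 26 5 3 16 1 11 6 10 12 6 14 20-14 9-11 5-3 10 0 6 3 2-3 2-16-10-18 6-16 0-13-7-17-1-10 2-16z"/><path data-summit="347 219" data-sink="527 323" d="M351 183l-7 2 1 5-2 13 8 27 0 13-6 16 10 18 0 10-3 8 30 12 5 0 19-16 14-8-4-2-3-7-8-40-3-3-19-6-12-16-3-14-9-8z"/>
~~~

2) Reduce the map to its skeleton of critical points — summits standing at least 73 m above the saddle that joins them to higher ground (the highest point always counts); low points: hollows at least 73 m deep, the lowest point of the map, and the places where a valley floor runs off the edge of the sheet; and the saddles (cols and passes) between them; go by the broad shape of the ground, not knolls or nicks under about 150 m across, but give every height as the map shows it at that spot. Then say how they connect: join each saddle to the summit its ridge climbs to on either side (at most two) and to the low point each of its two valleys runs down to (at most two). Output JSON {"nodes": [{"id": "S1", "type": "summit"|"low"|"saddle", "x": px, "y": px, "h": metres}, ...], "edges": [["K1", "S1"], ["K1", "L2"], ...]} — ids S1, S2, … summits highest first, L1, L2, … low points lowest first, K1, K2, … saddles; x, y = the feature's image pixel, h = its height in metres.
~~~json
{"nodes": [
{"id": "S1", "type": "summit", "x": 299, "y": 187, "h": 837},
{"id": "S2", "type": "summit", "x": 147, "y": 383, "h": 784},
{"id": "L1", "type": "low", "x": 403, "y": 526, "h": 384},
{"id": "L2", "type": "low", "x": 22, "y": 121, "h": 389},
{"id": "L3", "type": "low", "x": 17, "y": 527, "h": 452},
{"id": "L4", "type": "low", "x": 527, "y": 17, "h": 453},
{"id": "L5", "type": "low", "x": 527, "y": 323, "h": 504},
{"id": "K1", "type": "saddle", "x": 305, "y": 129, "h": 683},
{"id": "K2", "type": "saddle", "x": 275, "y": 153, "h": 676},
{"id": "K3", "type": "saddle", "x": 189, "y": 527, "h": 641},
{"id": "K4", "type": "saddle", "x": 230, "y": 206, "h": 637},
{"id": "K5", "type": "saddle", "x": 182, "y": 95, "h": 637},
{"id": "K6", "type": "saddle", "x": 258, "y": 481, "h": 624},
{"id": "K7", "type": "saddle", "x": 474, "y": 343, "h": 604},
{"id": "K8", "type": "saddle", "x": 42, "y": 319, "h": 593}],
"edges": [["K1", "S1"], ["K1", "L1"], ["K1", "L4"], ["K2", "S1"], ["K2", "L1"], ["K2", "L2"], ["K3", "S2"], ["K3", "L1"], ["K3", "L3"], ["K4", "S1"], ["K4", "S2"], ["K4", "L1"], ["K4", "L2"], ["K5", "S1"], ["K5", "L2"], ["K5", "L4"], ["K6", "S1"], ["K6", "S2"], ["K6", "L1"], ["K7", "S1"], ["K7", "L1"], ["K7", "L5"], ["K8", "S1"], ["K8", "S2"], ["K8", "L2"]]}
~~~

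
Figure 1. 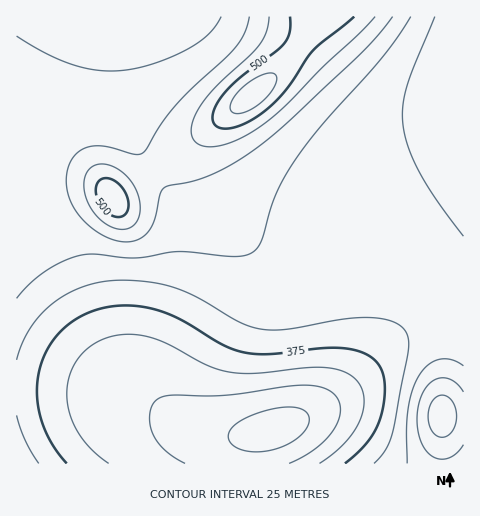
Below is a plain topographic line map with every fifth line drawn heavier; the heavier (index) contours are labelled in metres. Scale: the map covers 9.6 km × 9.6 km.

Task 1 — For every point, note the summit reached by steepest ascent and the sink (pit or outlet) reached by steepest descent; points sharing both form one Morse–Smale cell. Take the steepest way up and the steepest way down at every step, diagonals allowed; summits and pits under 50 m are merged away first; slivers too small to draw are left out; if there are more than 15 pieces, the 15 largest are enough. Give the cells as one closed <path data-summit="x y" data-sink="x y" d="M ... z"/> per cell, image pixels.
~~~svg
<path data-summit="252 95" data-sink="273 430" d="M463 16l-342 1-9 38 0 30 4 20 17 33 46 72 10 26 0 21-5 20-27 66-8 29 0 12 5 12 21 22-46-34-20-26-19-43-33-81-15-47-4-20 0-31 4-20 14-43 25-56-65 0 1 447 228 0 3-19 7-9 42-15 33-20 31-27 39-43 24-19 39-26z"/><path data-summit="112 197" data-sink="273 430" d="M120 16l-38 0-2 2-17 37-20 56-5 25 0 31 12 48 40 100 19 43 20 26 40 30-12-14-7-11-1-17 8-29 27-66 5-20 0-21-10-26-46-72-17-33-4-20 0-30z"/><path data-summit="442 416" data-sink="273 430" d="M463 284l-63 47-34 38-36 32-33 20-42 15-8 12-1 15 217 1z"/>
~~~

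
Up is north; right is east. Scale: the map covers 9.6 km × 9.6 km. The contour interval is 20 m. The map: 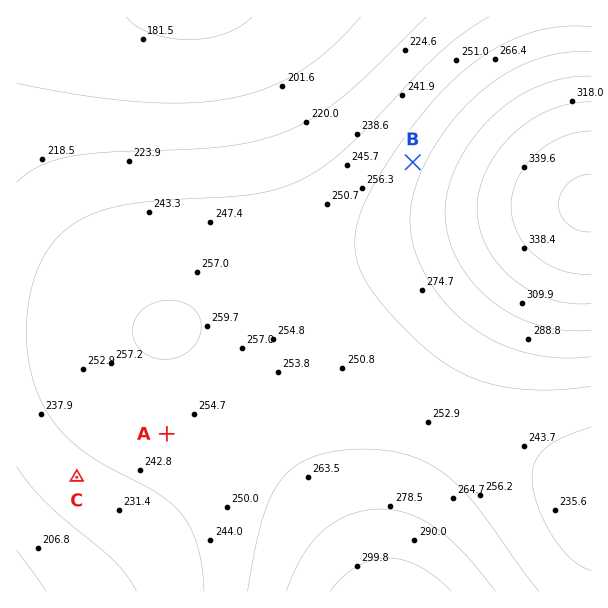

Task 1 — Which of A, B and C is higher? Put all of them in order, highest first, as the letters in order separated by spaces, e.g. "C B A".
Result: B A C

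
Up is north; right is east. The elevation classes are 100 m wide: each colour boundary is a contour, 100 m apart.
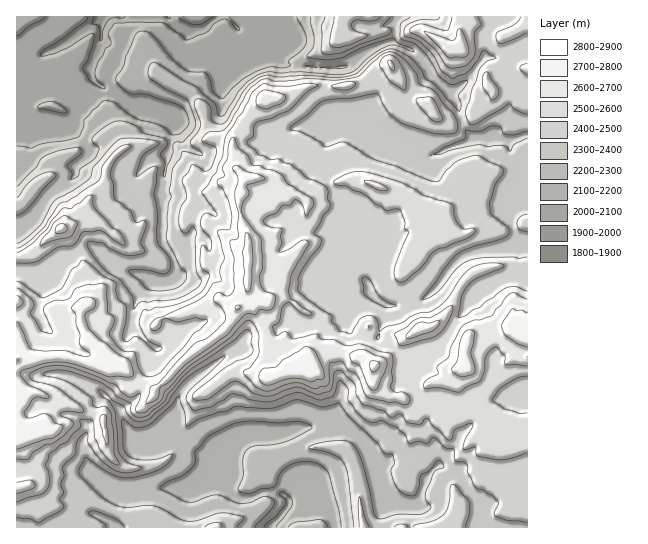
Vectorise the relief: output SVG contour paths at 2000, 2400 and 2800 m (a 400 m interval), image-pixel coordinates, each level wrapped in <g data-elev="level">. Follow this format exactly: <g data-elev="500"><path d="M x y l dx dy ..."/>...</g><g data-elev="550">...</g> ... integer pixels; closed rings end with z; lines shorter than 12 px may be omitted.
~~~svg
<g data-elev="2000"><path d="M179 17l3 3 15 5 5-1 12-7"/><path d="M228 17l11 10 0 4-4-4-5-6-7-2-8 4-9 10-19 7-25-17-32-1-15 1-7 10 3 12-6 4-2 6-5 7-3 9 2 9 8 7 0 2-6-2-8-5-8-12 0-4 5-5 5-15 1-9-1-4-36 20-14 3-3-1 3-5 20-12 22-16 2-5"/></g><g data-elev="2400"><path d="M222 527l-1-4-4-1-8 2-4 3"/><path d="M369 527l-5-12-5-18-1 8 1 22"/><path d="M408 527l-2-2-5-1-4 1-2 2"/><path d="M465 527l4-13 0-12-12-15-4-3-3 3-2 20-4 7-9 6-20 5-2 1 0 1"/><path d="M17 517l13 2 9 3 24-13 0-4-3-6 4-6-3-8 3-10-1-8 3-5 8-7 3-14 9-9 2 2 0 9 6 10 17 15 7 4 8 1 10-2 5-2 0-2-15-6-7-8-4-42-6-10-7-4-4-7 5 1 10 10 11 5 3 8 7 6 4 2 7-1 5-3 17-15 11-16 9-10 11-7 27-14-5 6-26 24-7 8-1 7 7 9 2 1 16-4 22-13 10 2 7 4 15 2 9-1 23-9 25 8 11-4 5-14 3-2 7 9 1 12 8 11 8 7 6 3 11-2 15 7 8 7 5 10 8-3 9 2 7-5 11 9 8 2 1 2 1 10 9 1 3 3 1 8 7 14 8 3 10 5 5 7-3 13 12 5 20 2"/><path d="M386 308l-14-7-8-7-2-16 4-1 3 1 11 19 17 9z"/><path d="M527 257l-8 1-6-1-28 1-18 3-12 9-18 23-8 5-6 1-1-1 13-15 9-14 13-15 18-8 27-7 7-5-1-7-17-13-2-9 6-20 8-12-1-5-23-12-6 0-17 6-10 9-7 10-6 0-35-14-24-8-28-16-5-1-16 5-4-5-10-5-10-5-11-3 1-3 16-11 16-14 30-3 24-5 2 3 10 17 13 10 33 10 14 1 6-1 2-3 1-7-5-10-7-6-12-16-15-7-2-10-11-13-9-7-7-2-9 3-20 20-6 2-20 3-28-1-32 2-8-2-5 1-13 10-23 38-5 3-12 1-6 5-1 4 12 5 2 3 0 5-4 12-3 4-4 1-13-6-10 16 5 16-7 12-1 16 2 5 4 3 2 0 6-7 3 5-1 10 1 26 1 7 4 7-3 6-13 8-12 5-18 0-6 2-7 0-3 1-5 6-1-12-6-8-7-10-17-10-11-14-5-9 0-3 3-2 12 2 17 10 10 3 12-2 4-3-4-9 5-15 0-5-3-2-5 3-3-1-5-12-15-11-2-16-2-6 0-7 3-8 16-15 1-1-2-1-8 1-9 8-9 12-3 12-3 4-28 19-10 3-16 24-13 13-13 7"/><path d="M527 214l-6 3-4 6 2 6 8 2"/><path d="M334 17l-4 28 3 2 6 0 12-3 17-9-14-5-3-5 3-4 4-1 15 1 5-2 2-2"/><path d="M440 17l-3 3-16 0-10 3-5 3-2 7 2 3 12 5 11 9 14 23 10 5 12-4 6-5 12-19 13 8-10 4-7 8-13 40 0 5 3 8 4 2 4-1 32-20 6 6 12 4"/></g><g data-elev="2800"><path d="M371 371l3 1 4-3 2-4-1-3-6-1-3 1 0 5z"/><path d="M237 310l3-1-1-4-4 1z"/><path d="M246 291l3 1 2-3 2-28-2-21-2-6-3-2-4 21 2 18-1 11z"/></g>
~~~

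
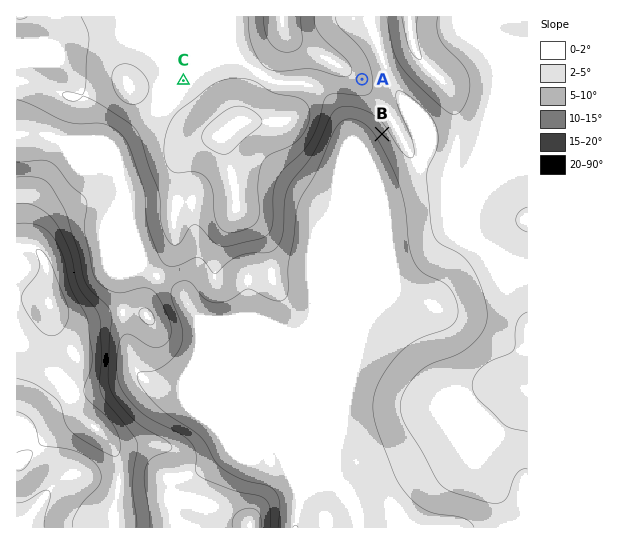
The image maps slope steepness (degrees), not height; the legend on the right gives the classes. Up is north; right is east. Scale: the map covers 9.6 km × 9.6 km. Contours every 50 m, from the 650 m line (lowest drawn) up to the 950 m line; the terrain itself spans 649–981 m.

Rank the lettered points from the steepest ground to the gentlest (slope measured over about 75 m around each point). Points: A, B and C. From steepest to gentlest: B A C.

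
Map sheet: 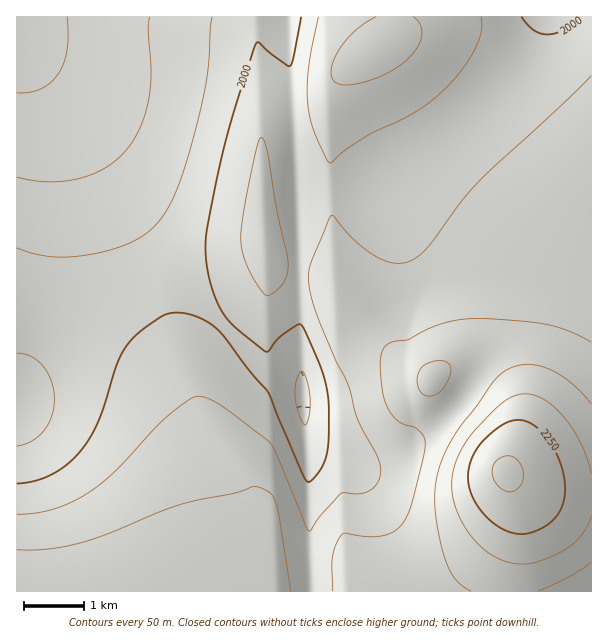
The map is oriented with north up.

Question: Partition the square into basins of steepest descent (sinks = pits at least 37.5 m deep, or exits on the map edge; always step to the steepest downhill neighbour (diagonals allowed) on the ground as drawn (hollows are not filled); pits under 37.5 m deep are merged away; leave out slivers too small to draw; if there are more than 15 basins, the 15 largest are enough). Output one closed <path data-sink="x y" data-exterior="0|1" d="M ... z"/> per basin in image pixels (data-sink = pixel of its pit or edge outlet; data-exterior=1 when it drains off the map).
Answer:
<path data-sink="17 17" data-exterior="1" d="M393 16l-377 1 1 575 211-1 12-48 0-42-10-28-34-69-4-17 1-19 5-11 12-16 20-21 36-30 1-26 17 7 30 1 20 9-4-132 2-57 5-11 11-13 42-29 4-10z"/><path data-sink="551 17" data-exterior="1" d="M591 16l-196 0-1 13-4 10-33 22-20 20-6 18-1 23 4 162 6 24 20 16 42 38 23 11 7 6 8-7 15-6 12 0 10 2 17 11 16 19 6 16 0 27-10 33 24 13 13 5 29 4 20-1z"/><path data-sink="303 398" data-exterior="0" d="M267 264l-1 26-36 30-20 21-12 16-6 17 0 13 4 17 34 69 10 28 0 42-12 48 282 1 8-55 0-28-4-18-8-15 0-6 10-29 0-27-4-10-8-15-16-15-21-8-18 1-9 5-8 7-7-6-23-11-42-38-18-14-5-8-3-20-4-4-16-6-30-1z"/><path data-sink="591 591" data-exterior="1" d="M510 476l-2 3 6 12 4 18 0 28-7 41 0 13 80 1 1-95-49-5-21-8z"/>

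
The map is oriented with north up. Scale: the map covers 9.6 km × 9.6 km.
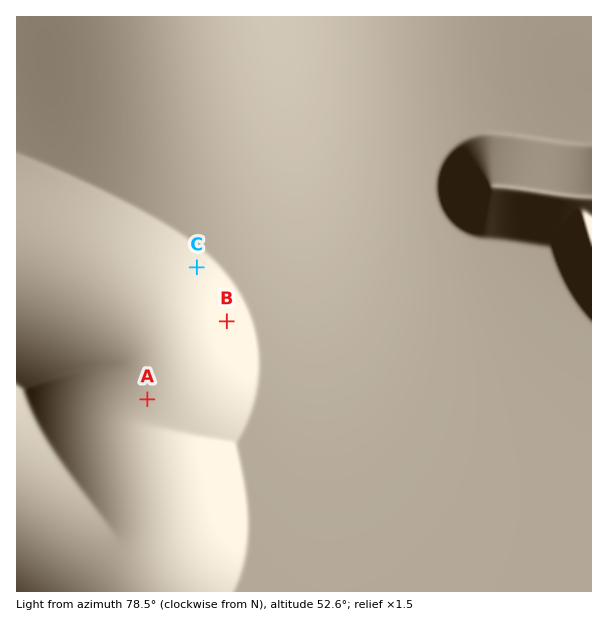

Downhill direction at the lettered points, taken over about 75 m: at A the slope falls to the SE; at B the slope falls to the E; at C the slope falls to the NE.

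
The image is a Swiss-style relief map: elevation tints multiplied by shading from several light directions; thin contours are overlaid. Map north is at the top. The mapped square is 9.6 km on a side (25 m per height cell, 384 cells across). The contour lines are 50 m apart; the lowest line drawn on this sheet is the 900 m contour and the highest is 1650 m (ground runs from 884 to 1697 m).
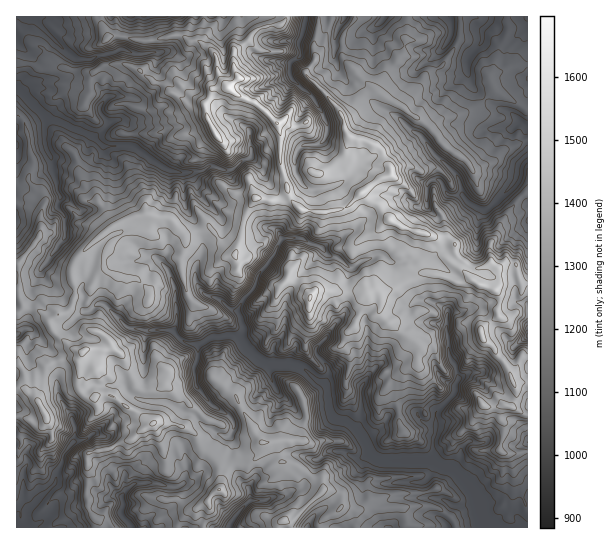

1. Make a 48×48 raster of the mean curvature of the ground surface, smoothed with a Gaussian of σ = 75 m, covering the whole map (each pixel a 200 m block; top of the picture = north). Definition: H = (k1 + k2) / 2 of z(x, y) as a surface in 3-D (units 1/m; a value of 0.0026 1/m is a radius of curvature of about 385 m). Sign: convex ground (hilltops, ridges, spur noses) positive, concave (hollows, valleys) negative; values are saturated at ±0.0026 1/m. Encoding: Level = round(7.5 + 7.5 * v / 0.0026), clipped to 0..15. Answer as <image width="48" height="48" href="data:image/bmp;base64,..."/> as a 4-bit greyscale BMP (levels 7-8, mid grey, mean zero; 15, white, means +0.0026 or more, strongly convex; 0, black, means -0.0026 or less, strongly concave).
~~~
<image width="48" height="48" href="data:image/bmp;base64,Qk32BAAAAAAAAHYAAAAoAAAAMAAAADAAAAABAAQAAAAAAIAEAAATCwAAEwsAABAAAAAAAAAAAAAAABEREQAiIiIAMzMzAERERABVVVUAZmZmAHd3dwCIiIgAmZmZAKqqqgC7u7sAzMzMAN3d3QDu7u4A////AHdpZH3ICIh4d3Qdqt6At2h1Rcu4fGd3h2eUiLrAbXZqytcF+5vXOsmYmrd5t2d4eHV4Z+d0S825jKqQADaclad6mZh0SGdniGhFdch0LJc0Vt+0qWRWyrl4iamft2Z3h2qSWLtbUgSERopFWqiHuXWLl2ZKZWZ6h2jCNOhWSZzGhnl6aJm5rJZWRmdlVlR4hpXJDfl2lVmGeJiJlohQGFQ0RERVdImMubPeA7/7tkl1epl3moiNomtVpmd1xIqueIVuYAAXy3lFmWNJqqrMrfZFrv1k3iQblHvdsPNWitydpo0apYmJIkRXO9liWdlbdafdQK9kiryFa6I8pnptQ1ZLWIGSh6qIa0nXFXx5xkRH1wXKe0OtM7krqFRhTH+815u0a7urRniccIzJWAX7Ut0byHmKMM5mh7iEaoVWaYmsBductD/1IukIuXi8UKZm2ZeGWYuWhmnKC/qXk4hAgZxDuZvV4BE417apaol1pWvLBtuGERAYc3uDKHuJI7Ztm6eFe8mctIyadK5xOpqcH9l3WImrCLm7H4dHpmW7mZyAABVDfStqBNl3h5m7CZ7GQiJ7Vr23EAAI5zRimKWdkM53mZmZC39k1KardYmAW7t26b+B2oOOpApoqXdYDJqMxsmaqDQlm8tT3vUGnKN/dWaIlmnJBkR6iMaXWoZbaMon9ADAysOvmJiop2U2Z3VqR7aFaYl5h6sqgYfnDOeMuIipmYd3eYzMW7VIm2iZmYsOSpntCaxniJeph5mqqbhpadcXq3eXeIRNR6fKUI6VmGFYhniHearLtspwjJaYhlSLdIrL0g3cUUxTR3ZnilPptV2jGcmIdolZlXeorQpwBayXdmZ3nlHUZUnsBYuXiJh6l5aKehEF1kaZdY37yWTaRDfcGqirl4iqaqSLU0jVl3VXvbqVp2N9hHizKCaIqrrGXEeKeIXs3LhVu3Y6pnBLuZfVN7uGeah0xWZo26rWeJt4hiYOdgciyYjFS5t1esiHpGup121jRmnoZp4sEX+RTYmieJl1i5hnWPxNk40Xl1Z6rLQA0ayHGHtxe5lkmWIAACANgsk9uXZnrmncQuyXN01xa3ZItwKIuTtwFOY9iJdmqoiAPdibQlwm3Wc0IFqWiY/FGegERZh6t3gV/Hd6t4wpxlObmbnbd+7FeMdHI73LmIQep1WHi6tHQkhLd4dmWPhQN+mvgNhndyS7ZmVVRNdFWasyNWeHfaI2bc5vE/dWc22omYmZR4NnjOKOyndIjWSJ7DynDdZ2WsiHiJlkjFaaiMkDQ1q5eJjcmHeQj1aIqYhlh2abp1Znh5d4h6mZWb62Q1MI9WaKh3qWVleod2eHiMuIjbanZ5fd3KDPZkmXl1S4dkq4drmrxTfe+6a1WKPmUjB7lIyEmZVJxjuYmWaZIoIAAAAVRuLka/4J45eGaqhhuSaIiGujWa72r+yJzITakhUMxYWGh6q3HZN5d4hWd2jtupzsmXR32csF13lUermsO3R4lnZmaIyJNUZmq5aEaN9Q3Cy3J4Y1K3hYlQ=="/>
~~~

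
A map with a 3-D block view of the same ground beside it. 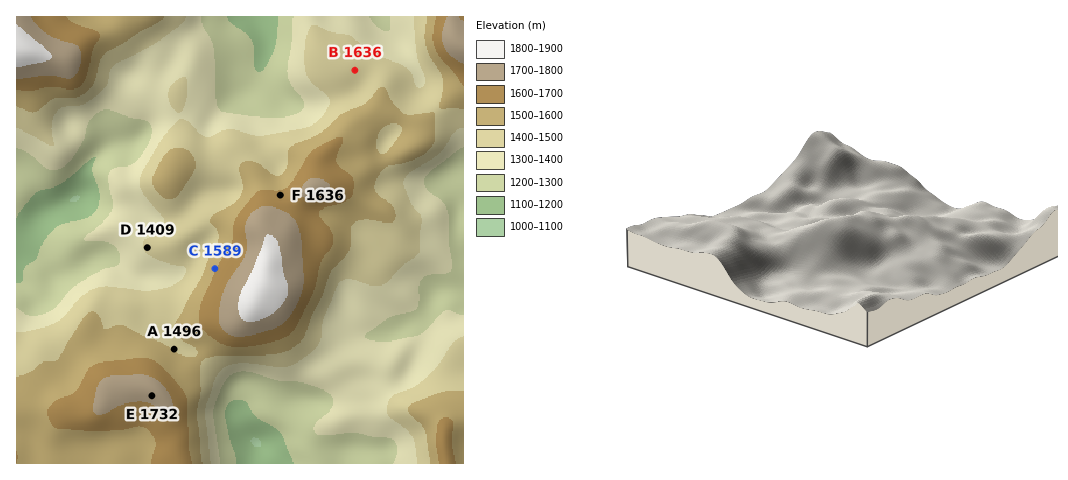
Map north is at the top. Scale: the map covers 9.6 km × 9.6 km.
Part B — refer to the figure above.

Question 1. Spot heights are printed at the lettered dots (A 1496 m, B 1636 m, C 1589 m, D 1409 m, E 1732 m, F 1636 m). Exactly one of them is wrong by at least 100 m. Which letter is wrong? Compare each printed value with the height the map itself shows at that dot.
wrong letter B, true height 1461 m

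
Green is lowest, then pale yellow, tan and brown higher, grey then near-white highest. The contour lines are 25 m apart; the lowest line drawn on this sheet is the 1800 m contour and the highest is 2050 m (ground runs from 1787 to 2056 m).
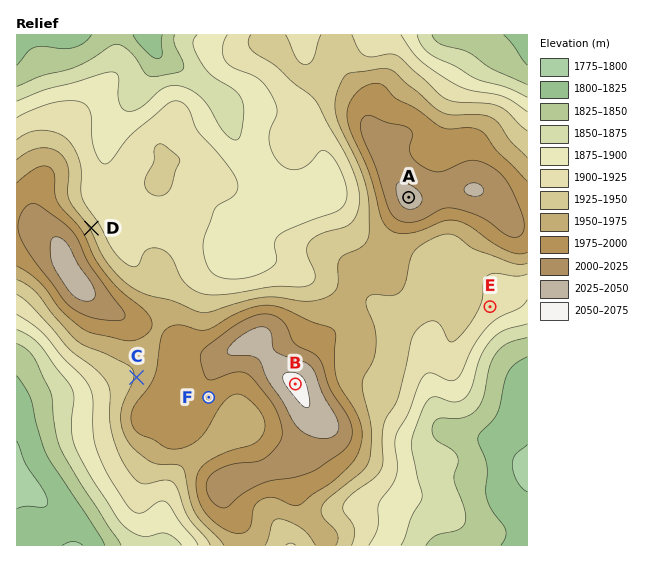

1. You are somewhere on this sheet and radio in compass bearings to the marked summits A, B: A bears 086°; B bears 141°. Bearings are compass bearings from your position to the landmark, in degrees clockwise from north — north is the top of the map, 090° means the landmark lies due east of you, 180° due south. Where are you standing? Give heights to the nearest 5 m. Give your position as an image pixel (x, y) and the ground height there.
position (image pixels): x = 158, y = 215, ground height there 1915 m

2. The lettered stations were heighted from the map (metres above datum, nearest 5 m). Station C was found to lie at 1955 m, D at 1945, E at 1915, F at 1990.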